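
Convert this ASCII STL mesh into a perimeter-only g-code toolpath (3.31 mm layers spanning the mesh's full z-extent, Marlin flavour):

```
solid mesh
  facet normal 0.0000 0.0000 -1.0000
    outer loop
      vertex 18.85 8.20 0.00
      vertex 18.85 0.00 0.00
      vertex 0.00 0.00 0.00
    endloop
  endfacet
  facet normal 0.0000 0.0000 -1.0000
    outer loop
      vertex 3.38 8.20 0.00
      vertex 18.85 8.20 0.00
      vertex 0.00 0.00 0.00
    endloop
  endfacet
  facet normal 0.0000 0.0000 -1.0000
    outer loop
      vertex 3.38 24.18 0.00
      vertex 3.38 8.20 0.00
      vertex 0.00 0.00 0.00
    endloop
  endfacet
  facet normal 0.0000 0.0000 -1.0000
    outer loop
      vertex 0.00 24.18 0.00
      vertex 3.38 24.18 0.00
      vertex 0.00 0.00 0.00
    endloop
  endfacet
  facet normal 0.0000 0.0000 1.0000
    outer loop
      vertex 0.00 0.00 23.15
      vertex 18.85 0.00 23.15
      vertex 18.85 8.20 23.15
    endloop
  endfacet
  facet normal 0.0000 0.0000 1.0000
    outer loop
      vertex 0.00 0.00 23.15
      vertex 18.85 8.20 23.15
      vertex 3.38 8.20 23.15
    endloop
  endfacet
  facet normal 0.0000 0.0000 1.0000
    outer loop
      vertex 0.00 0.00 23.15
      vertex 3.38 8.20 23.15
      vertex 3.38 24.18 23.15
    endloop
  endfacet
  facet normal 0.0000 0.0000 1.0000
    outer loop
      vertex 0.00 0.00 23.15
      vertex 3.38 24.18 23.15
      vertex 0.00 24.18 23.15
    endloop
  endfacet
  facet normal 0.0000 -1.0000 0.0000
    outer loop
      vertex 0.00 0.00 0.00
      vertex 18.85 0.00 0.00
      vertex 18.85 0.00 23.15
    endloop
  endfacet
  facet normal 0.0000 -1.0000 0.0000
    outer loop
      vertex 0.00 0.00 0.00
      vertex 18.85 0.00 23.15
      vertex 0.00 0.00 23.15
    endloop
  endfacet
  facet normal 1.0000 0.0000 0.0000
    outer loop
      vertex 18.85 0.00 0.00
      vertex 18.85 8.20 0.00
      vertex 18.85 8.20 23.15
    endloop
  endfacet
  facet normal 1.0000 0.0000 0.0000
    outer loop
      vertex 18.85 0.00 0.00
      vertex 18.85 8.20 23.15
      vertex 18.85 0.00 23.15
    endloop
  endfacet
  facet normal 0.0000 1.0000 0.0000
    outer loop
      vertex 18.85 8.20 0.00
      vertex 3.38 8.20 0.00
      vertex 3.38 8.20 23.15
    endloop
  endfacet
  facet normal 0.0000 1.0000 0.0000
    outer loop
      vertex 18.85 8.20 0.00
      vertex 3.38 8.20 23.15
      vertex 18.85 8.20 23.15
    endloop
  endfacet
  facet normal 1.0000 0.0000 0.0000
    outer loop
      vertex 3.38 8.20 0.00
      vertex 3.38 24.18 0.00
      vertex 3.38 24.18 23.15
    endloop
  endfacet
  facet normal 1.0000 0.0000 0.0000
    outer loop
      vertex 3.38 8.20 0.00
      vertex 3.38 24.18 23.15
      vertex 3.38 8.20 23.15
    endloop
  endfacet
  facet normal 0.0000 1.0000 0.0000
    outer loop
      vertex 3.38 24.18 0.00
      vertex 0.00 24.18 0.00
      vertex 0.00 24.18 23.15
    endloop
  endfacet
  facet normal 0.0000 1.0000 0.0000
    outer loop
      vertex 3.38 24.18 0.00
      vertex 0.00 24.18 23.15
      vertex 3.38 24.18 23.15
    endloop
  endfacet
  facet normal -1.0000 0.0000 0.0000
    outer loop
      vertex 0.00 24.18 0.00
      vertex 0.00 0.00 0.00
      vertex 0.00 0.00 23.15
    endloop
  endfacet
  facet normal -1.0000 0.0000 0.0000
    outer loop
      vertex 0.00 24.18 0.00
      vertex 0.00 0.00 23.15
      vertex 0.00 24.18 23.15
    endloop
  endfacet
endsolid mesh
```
; perimeter-only toolpath
G21 ; units = mm
G90 ; absolute positioning
G28 ; home
; layer 1
G0 Z3.31
G0 X0.00 Y0.00
G1 X18.85 Y0.00
G1 X18.85 Y8.20
G1 X3.38 Y8.20
G1 X3.38 Y24.18
G1 X0.00 Y24.18
G1 X0.00 Y0.00
; layer 2
G0 Z6.61
G0 X0.00 Y0.00
G1 X18.85 Y0.00
G1 X18.85 Y8.20
G1 X3.38 Y8.20
G1 X3.38 Y24.18
G1 X0.00 Y24.18
G1 X0.00 Y0.00
; layer 3
G0 Z9.92
G0 X0.00 Y0.00
G1 X18.85 Y0.00
G1 X18.85 Y8.20
G1 X3.38 Y8.20
G1 X3.38 Y24.18
G1 X0.00 Y24.18
G1 X0.00 Y0.00
; layer 4
G0 Z13.23
G0 X0.00 Y0.00
G1 X18.85 Y0.00
G1 X18.85 Y8.20
G1 X3.38 Y8.20
G1 X3.38 Y24.18
G1 X0.00 Y24.18
G1 X0.00 Y0.00
; layer 5
G0 Z16.54
G0 X0.00 Y0.00
G1 X18.85 Y0.00
G1 X18.85 Y8.20
G1 X3.38 Y8.20
G1 X3.38 Y24.18
G1 X0.00 Y24.18
G1 X0.00 Y0.00
; layer 6
G0 Z19.84
G0 X0.00 Y0.00
G1 X18.85 Y0.00
G1 X18.85 Y8.20
G1 X3.38 Y8.20
G1 X3.38 Y24.18
G1 X0.00 Y24.18
G1 X0.00 Y0.00
; layer 7
G0 Z23.15
G0 X0.00 Y0.00
G1 X18.85 Y0.00
G1 X18.85 Y8.20
G1 X3.38 Y8.20
G1 X3.38 Y24.18
G1 X0.00 Y24.18
G1 X0.00 Y0.00
M2 ; end

The solid is an L-shaped prism: outer 18.9 × 24.2 mm, arm thicknesses ≈ 8.2 mm (horizontal) and 3.38 mm (vertical), extruded 23.1 mm in z. Slicing at Δz = 3.31 mm — 7 equal slices spanning the solid's height, so layer i sits at z = i·h/7 — gives 7 non-empty perimeters. Each is a 6-segment closed polygon; G0 lifts to the layer z and rapids to the start vertex, then G1 traces the edges.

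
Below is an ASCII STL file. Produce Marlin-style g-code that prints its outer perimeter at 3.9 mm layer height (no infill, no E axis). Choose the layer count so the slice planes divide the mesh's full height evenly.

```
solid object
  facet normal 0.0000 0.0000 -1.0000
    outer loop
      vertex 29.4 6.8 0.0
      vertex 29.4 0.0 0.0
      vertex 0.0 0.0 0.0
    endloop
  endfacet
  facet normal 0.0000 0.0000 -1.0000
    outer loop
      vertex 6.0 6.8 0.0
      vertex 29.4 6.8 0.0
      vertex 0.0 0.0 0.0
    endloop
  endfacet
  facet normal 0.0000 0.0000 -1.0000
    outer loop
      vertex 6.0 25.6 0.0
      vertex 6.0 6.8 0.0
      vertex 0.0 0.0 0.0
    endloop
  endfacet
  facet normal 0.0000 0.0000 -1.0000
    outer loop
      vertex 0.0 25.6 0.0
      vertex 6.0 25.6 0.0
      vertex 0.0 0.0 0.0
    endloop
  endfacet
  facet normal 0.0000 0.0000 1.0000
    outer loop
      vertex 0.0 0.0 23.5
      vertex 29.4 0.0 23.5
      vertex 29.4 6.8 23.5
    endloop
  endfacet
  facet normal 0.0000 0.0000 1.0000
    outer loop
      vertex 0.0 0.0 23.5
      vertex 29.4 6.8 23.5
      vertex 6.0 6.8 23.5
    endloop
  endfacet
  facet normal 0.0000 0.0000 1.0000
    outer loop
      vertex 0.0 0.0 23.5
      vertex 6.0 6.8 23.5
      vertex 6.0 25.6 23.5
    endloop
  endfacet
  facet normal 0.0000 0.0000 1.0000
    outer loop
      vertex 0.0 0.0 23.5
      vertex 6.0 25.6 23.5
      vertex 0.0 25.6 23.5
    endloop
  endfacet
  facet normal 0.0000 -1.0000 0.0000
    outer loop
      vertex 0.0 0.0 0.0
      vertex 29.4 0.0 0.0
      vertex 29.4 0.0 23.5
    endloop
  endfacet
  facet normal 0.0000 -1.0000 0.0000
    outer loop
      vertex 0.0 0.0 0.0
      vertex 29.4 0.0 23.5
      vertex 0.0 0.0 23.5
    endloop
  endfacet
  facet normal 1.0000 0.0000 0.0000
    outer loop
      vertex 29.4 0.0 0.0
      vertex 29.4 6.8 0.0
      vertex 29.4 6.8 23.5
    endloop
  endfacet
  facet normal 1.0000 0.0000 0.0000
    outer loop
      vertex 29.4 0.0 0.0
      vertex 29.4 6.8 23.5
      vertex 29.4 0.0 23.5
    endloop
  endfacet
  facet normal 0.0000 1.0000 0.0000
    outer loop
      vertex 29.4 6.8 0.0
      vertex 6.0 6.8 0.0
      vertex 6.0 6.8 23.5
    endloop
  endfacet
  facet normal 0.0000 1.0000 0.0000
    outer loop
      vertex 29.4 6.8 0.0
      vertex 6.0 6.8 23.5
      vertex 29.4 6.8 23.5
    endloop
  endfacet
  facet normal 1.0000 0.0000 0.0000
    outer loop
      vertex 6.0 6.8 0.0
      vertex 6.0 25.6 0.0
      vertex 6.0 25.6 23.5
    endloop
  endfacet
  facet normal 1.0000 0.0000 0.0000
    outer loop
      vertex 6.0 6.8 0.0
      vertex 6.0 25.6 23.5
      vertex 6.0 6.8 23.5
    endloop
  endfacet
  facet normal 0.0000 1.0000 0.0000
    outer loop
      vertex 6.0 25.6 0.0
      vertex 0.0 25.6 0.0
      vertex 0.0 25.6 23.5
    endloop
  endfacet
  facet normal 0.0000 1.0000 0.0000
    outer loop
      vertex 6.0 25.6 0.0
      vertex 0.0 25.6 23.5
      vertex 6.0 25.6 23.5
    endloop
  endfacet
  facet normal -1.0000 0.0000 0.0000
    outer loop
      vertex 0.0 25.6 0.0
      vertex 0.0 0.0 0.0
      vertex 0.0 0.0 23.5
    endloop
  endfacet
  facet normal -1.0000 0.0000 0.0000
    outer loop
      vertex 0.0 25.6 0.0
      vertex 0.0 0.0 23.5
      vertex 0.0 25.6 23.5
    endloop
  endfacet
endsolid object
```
; perimeter-only toolpath
G21 ; units = mm
G90 ; absolute positioning
G28 ; home
; layer 1
G0 Z3.9
G0 X0.0 Y0.0
G1 X29.4 Y0.0
G1 X29.4 Y6.8
G1 X6.0 Y6.8
G1 X6.0 Y25.6
G1 X0.0 Y25.6
G1 X0.0 Y0.0
; layer 2
G0 Z7.8
G0 X0.0 Y0.0
G1 X29.4 Y0.0
G1 X29.4 Y6.8
G1 X6.0 Y6.8
G1 X6.0 Y25.6
G1 X0.0 Y25.6
G1 X0.0 Y0.0
; layer 3
G0 Z11.8
G0 X0.0 Y0.0
G1 X29.4 Y0.0
G1 X29.4 Y6.8
G1 X6.0 Y6.8
G1 X6.0 Y25.6
G1 X0.0 Y25.6
G1 X0.0 Y0.0
; layer 4
G0 Z15.7
G0 X0.0 Y0.0
G1 X29.4 Y0.0
G1 X29.4 Y6.8
G1 X6.0 Y6.8
G1 X6.0 Y25.6
G1 X0.0 Y25.6
G1 X0.0 Y0.0
; layer 5
G0 Z19.6
G0 X0.0 Y0.0
G1 X29.4 Y0.0
G1 X29.4 Y6.8
G1 X6.0 Y6.8
G1 X6.0 Y25.6
G1 X0.0 Y25.6
G1 X0.0 Y0.0
; layer 6
G0 Z23.5
G0 X0.0 Y0.0
G1 X29.4 Y0.0
G1 X29.4 Y6.8
G1 X6.0 Y6.8
G1 X6.0 Y25.6
G1 X0.0 Y25.6
G1 X0.0 Y0.0
M2 ; end

The solid is an L-shaped prism: outer 29.4 × 25.6 mm, arm thicknesses ≈ 6.8 mm (horizontal) and 6 mm (vertical), extruded 23.5 mm in z. Slicing at Δz = 3.9 mm — 6 equal slices spanning the solid's height, so layer i sits at z = i·h/6 — gives 6 non-empty perimeters. Each is a 6-segment closed polygon; G0 lifts to the layer z and rapids to the start vertex, then G1 traces the edges.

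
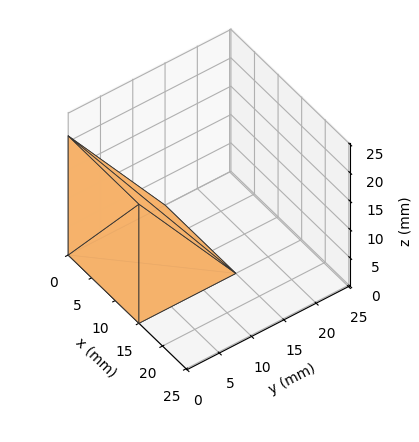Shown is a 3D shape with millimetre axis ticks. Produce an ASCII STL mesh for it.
Reading the render: the shape is a wedge (ramp): 15 × 15 mm base, rising to 21 mm along the y=0 edge and sloping linearly to z=0 at y=15 (dimensions read to the nearest mm from the axis ticks). For the STL, each face is triangulated and given an outward normal.

solid part
  facet normal 0.0000 0.0000 -1.0000
    outer loop
      vertex 15.000 15.000 0.000
      vertex 15.000 0.000 0.000
      vertex 0.000 0.000 0.000
    endloop
  endfacet
  facet normal 0.0000 0.0000 -1.0000
    outer loop
      vertex 0.000 15.000 0.000
      vertex 15.000 15.000 0.000
      vertex 0.000 0.000 0.000
    endloop
  endfacet
  facet normal 0.0000 -1.0000 0.0000
    outer loop
      vertex 0.000 0.000 0.000
      vertex 15.000 0.000 0.000
      vertex 15.000 0.000 21.000
    endloop
  endfacet
  facet normal 0.0000 -1.0000 0.0000
    outer loop
      vertex 0.000 0.000 0.000
      vertex 15.000 0.000 21.000
      vertex 0.000 0.000 21.000
    endloop
  endfacet
  facet normal 0.0000 0.8137 0.5812
    outer loop
      vertex 0.000 0.000 21.000
      vertex 15.000 0.000 21.000
      vertex 15.000 15.000 0.000
    endloop
  endfacet
  facet normal 0.0000 0.8137 0.5812
    outer loop
      vertex 0.000 0.000 21.000
      vertex 15.000 15.000 0.000
      vertex 0.000 15.000 0.000
    endloop
  endfacet
  facet normal -1.0000 0.0000 0.0000
    outer loop
      vertex 0.000 0.000 21.000
      vertex 0.000 15.000 0.000
      vertex 0.000 0.000 0.000
    endloop
  endfacet
  facet normal 1.0000 0.0000 0.0000
    outer loop
      vertex 15.000 0.000 0.000
      vertex 15.000 15.000 0.000
      vertex 15.000 0.000 21.000
    endloop
  endfacet
endsolid part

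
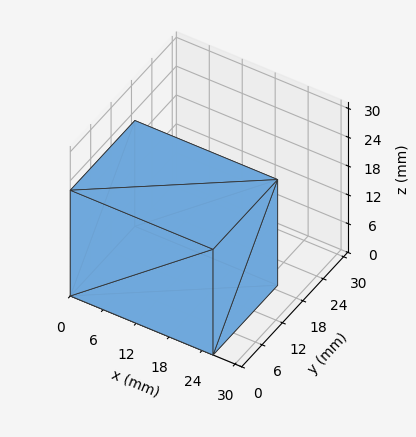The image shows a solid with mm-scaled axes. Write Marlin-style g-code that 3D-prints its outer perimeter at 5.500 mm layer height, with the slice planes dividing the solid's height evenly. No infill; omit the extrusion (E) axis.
Reading the render: the shape is a rectangular box, roughly 26 × 19 mm footprint and 22 mm tall (dimensions read to the nearest mm from the axis ticks). For the g-code, the solid's height is divided into equal slices at the stated Δz and each level perimeter traced with G1 moves after a G0 lift.

; perimeter-only toolpath
G21 ; units = mm
G90 ; absolute positioning
G28 ; home
; layer 1
G0 Z5.500
G0 X0.000 Y0.000
G1 X26.000 Y0.000
G1 X26.000 Y19.000
G1 X0.000 Y19.000
G1 X0.000 Y0.000
; layer 2
G0 Z11.000
G0 X0.000 Y0.000
G1 X26.000 Y0.000
G1 X26.000 Y19.000
G1 X0.000 Y19.000
G1 X0.000 Y0.000
; layer 3
G0 Z16.500
G0 X0.000 Y0.000
G1 X26.000 Y0.000
G1 X26.000 Y19.000
G1 X0.000 Y19.000
G1 X0.000 Y0.000
; layer 4
G0 Z22.000
G0 X0.000 Y0.000
G1 X26.000 Y0.000
G1 X26.000 Y19.000
G1 X0.000 Y19.000
G1 X0.000 Y0.000
M2 ; end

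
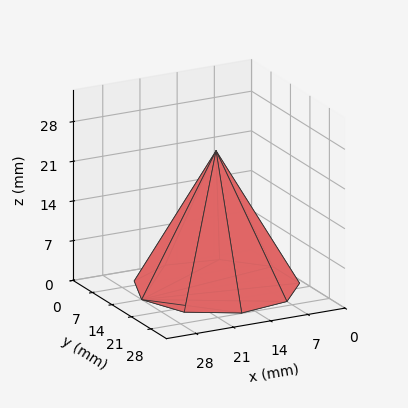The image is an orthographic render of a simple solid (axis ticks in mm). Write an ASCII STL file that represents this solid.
Reading the render: the shape is a regular 9-sided pyramid, base circumscribed radius ≈ 14 mm, apex at z ≈ 24 mm (dimensions read to the nearest mm from the axis ticks). For the STL, each face is triangulated and given an outward normal.

solid part
  facet normal 0.0000 0.0000 -1.0000
    outer loop
      vertex 16.4 27.8 0.0
      vertex 24.7 23.0 0.0
      vertex 28.0 14.0 0.0
    endloop
  endfacet
  facet normal 0.0000 0.0000 -1.0000
    outer loop
      vertex 7.0 26.1 0.0
      vertex 16.4 27.8 0.0
      vertex 28.0 14.0 0.0
    endloop
  endfacet
  facet normal 0.0000 0.0000 -1.0000
    outer loop
      vertex 0.8 18.8 0.0
      vertex 7.0 26.1 0.0
      vertex 28.0 14.0 0.0
    endloop
  endfacet
  facet normal 0.0000 0.0000 -1.0000
    outer loop
      vertex 0.8 9.2 0.0
      vertex 0.8 18.8 0.0
      vertex 28.0 14.0 0.0
    endloop
  endfacet
  facet normal 0.0000 0.0000 -1.0000
    outer loop
      vertex 7.0 1.9 0.0
      vertex 0.8 9.2 0.0
      vertex 28.0 14.0 0.0
    endloop
  endfacet
  facet normal 0.0000 0.0000 -1.0000
    outer loop
      vertex 16.4 0.2 0.0
      vertex 7.0 1.9 0.0
      vertex 28.0 14.0 0.0
    endloop
  endfacet
  facet normal 0.0000 0.0000 -1.0000
    outer loop
      vertex 24.7 5.0 0.0
      vertex 16.4 0.2 0.0
      vertex 28.0 14.0 0.0
    endloop
  endfacet
  facet normal 0.8235 0.3019 0.4804
    outer loop
      vertex 28.0 14.0 0.0
      vertex 24.7 23.0 0.0
      vertex 14.0 14.0 24.0
    endloop
  endfacet
  facet normal 0.4391 0.7592 0.4804
    outer loop
      vertex 24.7 23.0 0.0
      vertex 16.4 27.8 0.0
      vertex 14.0 14.0 24.0
    endloop
  endfacet
  facet normal -0.1561 0.8629 0.4806
    outer loop
      vertex 16.4 27.8 0.0
      vertex 7.0 26.1 0.0
      vertex 14.0 14.0 24.0
    endloop
  endfacet
  facet normal -0.6682 0.5675 0.4810
    outer loop
      vertex 7.0 26.1 0.0
      vertex 0.8 18.8 0.0
      vertex 14.0 14.0 24.0
    endloop
  endfacet
  facet normal -0.8762 0.0000 0.4819
    outer loop
      vertex 0.8 18.8 0.0
      vertex 0.8 9.2 0.0
      vertex 14.0 14.0 24.0
    endloop
  endfacet
  facet normal -0.6682 -0.5675 0.4810
    outer loop
      vertex 0.8 9.2 0.0
      vertex 7.0 1.9 0.0
      vertex 14.0 14.0 24.0
    endloop
  endfacet
  facet normal -0.1561 -0.8629 0.4806
    outer loop
      vertex 7.0 1.9 0.0
      vertex 16.4 0.2 0.0
      vertex 14.0 14.0 24.0
    endloop
  endfacet
  facet normal 0.4391 -0.7592 0.4804
    outer loop
      vertex 16.4 0.2 0.0
      vertex 24.7 5.0 0.0
      vertex 14.0 14.0 24.0
    endloop
  endfacet
  facet normal 0.8235 -0.3019 0.4804
    outer loop
      vertex 24.7 5.0 0.0
      vertex 28.0 14.0 0.0
      vertex 14.0 14.0 24.0
    endloop
  endfacet
endsolid part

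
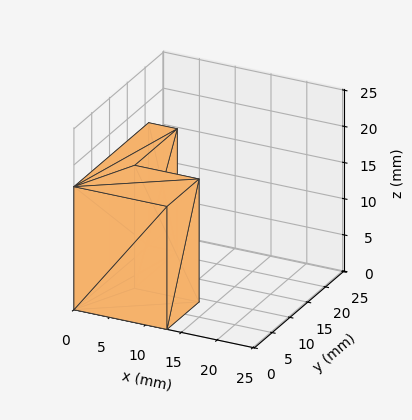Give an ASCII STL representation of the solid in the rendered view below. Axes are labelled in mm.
Reading the render: the shape is an L-shaped prism: outer 13 × 21 mm, arm thicknesses ≈ 9 mm (horizontal) and 4 mm (vertical), extruded 17 mm in z (dimensions read to the nearest mm from the axis ticks). For the STL, each face is triangulated and given an outward normal.

solid part
  facet normal 0.0000 0.0000 -1.0000
    outer loop
      vertex 13.000 9.000 0.000
      vertex 13.000 0.000 0.000
      vertex 0.000 0.000 0.000
    endloop
  endfacet
  facet normal 0.0000 0.0000 -1.0000
    outer loop
      vertex 4.000 9.000 0.000
      vertex 13.000 9.000 0.000
      vertex 0.000 0.000 0.000
    endloop
  endfacet
  facet normal 0.0000 0.0000 -1.0000
    outer loop
      vertex 4.000 21.000 0.000
      vertex 4.000 9.000 0.000
      vertex 0.000 0.000 0.000
    endloop
  endfacet
  facet normal 0.0000 0.0000 -1.0000
    outer loop
      vertex 0.000 21.000 0.000
      vertex 4.000 21.000 0.000
      vertex 0.000 0.000 0.000
    endloop
  endfacet
  facet normal 0.0000 0.0000 1.0000
    outer loop
      vertex 0.000 0.000 17.000
      vertex 13.000 0.000 17.000
      vertex 13.000 9.000 17.000
    endloop
  endfacet
  facet normal 0.0000 0.0000 1.0000
    outer loop
      vertex 0.000 0.000 17.000
      vertex 13.000 9.000 17.000
      vertex 4.000 9.000 17.000
    endloop
  endfacet
  facet normal 0.0000 0.0000 1.0000
    outer loop
      vertex 0.000 0.000 17.000
      vertex 4.000 9.000 17.000
      vertex 4.000 21.000 17.000
    endloop
  endfacet
  facet normal 0.0000 0.0000 1.0000
    outer loop
      vertex 0.000 0.000 17.000
      vertex 4.000 21.000 17.000
      vertex 0.000 21.000 17.000
    endloop
  endfacet
  facet normal 0.0000 -1.0000 0.0000
    outer loop
      vertex 0.000 0.000 0.000
      vertex 13.000 0.000 0.000
      vertex 13.000 0.000 17.000
    endloop
  endfacet
  facet normal 0.0000 -1.0000 0.0000
    outer loop
      vertex 0.000 0.000 0.000
      vertex 13.000 0.000 17.000
      vertex 0.000 0.000 17.000
    endloop
  endfacet
  facet normal 1.0000 0.0000 0.0000
    outer loop
      vertex 13.000 0.000 0.000
      vertex 13.000 9.000 0.000
      vertex 13.000 9.000 17.000
    endloop
  endfacet
  facet normal 1.0000 0.0000 0.0000
    outer loop
      vertex 13.000 0.000 0.000
      vertex 13.000 9.000 17.000
      vertex 13.000 0.000 17.000
    endloop
  endfacet
  facet normal 0.0000 1.0000 0.0000
    outer loop
      vertex 13.000 9.000 0.000
      vertex 4.000 9.000 0.000
      vertex 4.000 9.000 17.000
    endloop
  endfacet
  facet normal 0.0000 1.0000 0.0000
    outer loop
      vertex 13.000 9.000 0.000
      vertex 4.000 9.000 17.000
      vertex 13.000 9.000 17.000
    endloop
  endfacet
  facet normal 1.0000 0.0000 0.0000
    outer loop
      vertex 4.000 9.000 0.000
      vertex 4.000 21.000 0.000
      vertex 4.000 21.000 17.000
    endloop
  endfacet
  facet normal 1.0000 0.0000 0.0000
    outer loop
      vertex 4.000 9.000 0.000
      vertex 4.000 21.000 17.000
      vertex 4.000 9.000 17.000
    endloop
  endfacet
  facet normal 0.0000 1.0000 0.0000
    outer loop
      vertex 4.000 21.000 0.000
      vertex 0.000 21.000 0.000
      vertex 0.000 21.000 17.000
    endloop
  endfacet
  facet normal 0.0000 1.0000 0.0000
    outer loop
      vertex 4.000 21.000 0.000
      vertex 0.000 21.000 17.000
      vertex 4.000 21.000 17.000
    endloop
  endfacet
  facet normal -1.0000 0.0000 0.0000
    outer loop
      vertex 0.000 21.000 0.000
      vertex 0.000 0.000 0.000
      vertex 0.000 0.000 17.000
    endloop
  endfacet
  facet normal -1.0000 0.0000 0.0000
    outer loop
      vertex 0.000 21.000 0.000
      vertex 0.000 0.000 17.000
      vertex 0.000 21.000 17.000
    endloop
  endfacet
endsolid part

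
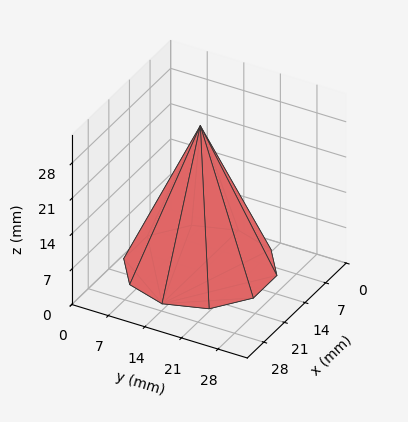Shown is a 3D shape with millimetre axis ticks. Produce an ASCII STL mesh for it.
Reading the render: the shape is a regular 10-sided pyramid, base circumscribed radius ≈ 13 mm, apex at z ≈ 28 mm (dimensions read to the nearest mm from the axis ticks). For the STL, each face is triangulated and given an outward normal.

solid part
  facet normal 0.0000 0.0000 -1.0000
    outer loop
      vertex 17.0 25.4 0.0
      vertex 23.5 20.6 0.0
      vertex 26.0 13.0 0.0
    endloop
  endfacet
  facet normal 0.0000 0.0000 -1.0000
    outer loop
      vertex 9.0 25.4 0.0
      vertex 17.0 25.4 0.0
      vertex 26.0 13.0 0.0
    endloop
  endfacet
  facet normal 0.0000 0.0000 -1.0000
    outer loop
      vertex 2.5 20.6 0.0
      vertex 9.0 25.4 0.0
      vertex 26.0 13.0 0.0
    endloop
  endfacet
  facet normal 0.0000 0.0000 -1.0000
    outer loop
      vertex 0.0 13.0 0.0
      vertex 2.5 20.6 0.0
      vertex 26.0 13.0 0.0
    endloop
  endfacet
  facet normal 0.0000 0.0000 -1.0000
    outer loop
      vertex 2.5 5.4 0.0
      vertex 0.0 13.0 0.0
      vertex 26.0 13.0 0.0
    endloop
  endfacet
  facet normal 0.0000 0.0000 -1.0000
    outer loop
      vertex 9.0 0.6 0.0
      vertex 2.5 5.4 0.0
      vertex 26.0 13.0 0.0
    endloop
  endfacet
  facet normal 0.0000 0.0000 -1.0000
    outer loop
      vertex 17.0 0.6 0.0
      vertex 9.0 0.6 0.0
      vertex 26.0 13.0 0.0
    endloop
  endfacet
  facet normal 0.0000 0.0000 -1.0000
    outer loop
      vertex 23.5 5.4 0.0
      vertex 17.0 0.6 0.0
      vertex 26.0 13.0 0.0
    endloop
  endfacet
  facet normal 0.8691 0.2859 0.4035
    outer loop
      vertex 26.0 13.0 0.0
      vertex 23.5 20.6 0.0
      vertex 13.0 13.0 28.0
    endloop
  endfacet
  facet normal 0.5435 0.7360 0.4036
    outer loop
      vertex 23.5 20.6 0.0
      vertex 17.0 25.4 0.0
      vertex 13.0 13.0 28.0
    endloop
  endfacet
  facet normal 0.0000 0.9143 0.4049
    outer loop
      vertex 17.0 25.4 0.0
      vertex 9.0 25.4 0.0
      vertex 13.0 13.0 28.0
    endloop
  endfacet
  facet normal -0.5435 0.7360 0.4036
    outer loop
      vertex 9.0 25.4 0.0
      vertex 2.5 20.6 0.0
      vertex 13.0 13.0 28.0
    endloop
  endfacet
  facet normal -0.8691 0.2859 0.4035
    outer loop
      vertex 2.5 20.6 0.0
      vertex 0.0 13.0 0.0
      vertex 13.0 13.0 28.0
    endloop
  endfacet
  facet normal -0.8691 -0.2859 0.4035
    outer loop
      vertex 0.0 13.0 0.0
      vertex 2.5 5.4 0.0
      vertex 13.0 13.0 28.0
    endloop
  endfacet
  facet normal -0.5435 -0.7360 0.4036
    outer loop
      vertex 2.5 5.4 0.0
      vertex 9.0 0.6 0.0
      vertex 13.0 13.0 28.0
    endloop
  endfacet
  facet normal 0.0000 -0.9143 0.4049
    outer loop
      vertex 9.0 0.6 0.0
      vertex 17.0 0.6 0.0
      vertex 13.0 13.0 28.0
    endloop
  endfacet
  facet normal 0.5435 -0.7360 0.4036
    outer loop
      vertex 17.0 0.6 0.0
      vertex 23.5 5.4 0.0
      vertex 13.0 13.0 28.0
    endloop
  endfacet
  facet normal 0.8691 -0.2859 0.4035
    outer loop
      vertex 23.5 5.4 0.0
      vertex 26.0 13.0 0.0
      vertex 13.0 13.0 28.0
    endloop
  endfacet
endsolid part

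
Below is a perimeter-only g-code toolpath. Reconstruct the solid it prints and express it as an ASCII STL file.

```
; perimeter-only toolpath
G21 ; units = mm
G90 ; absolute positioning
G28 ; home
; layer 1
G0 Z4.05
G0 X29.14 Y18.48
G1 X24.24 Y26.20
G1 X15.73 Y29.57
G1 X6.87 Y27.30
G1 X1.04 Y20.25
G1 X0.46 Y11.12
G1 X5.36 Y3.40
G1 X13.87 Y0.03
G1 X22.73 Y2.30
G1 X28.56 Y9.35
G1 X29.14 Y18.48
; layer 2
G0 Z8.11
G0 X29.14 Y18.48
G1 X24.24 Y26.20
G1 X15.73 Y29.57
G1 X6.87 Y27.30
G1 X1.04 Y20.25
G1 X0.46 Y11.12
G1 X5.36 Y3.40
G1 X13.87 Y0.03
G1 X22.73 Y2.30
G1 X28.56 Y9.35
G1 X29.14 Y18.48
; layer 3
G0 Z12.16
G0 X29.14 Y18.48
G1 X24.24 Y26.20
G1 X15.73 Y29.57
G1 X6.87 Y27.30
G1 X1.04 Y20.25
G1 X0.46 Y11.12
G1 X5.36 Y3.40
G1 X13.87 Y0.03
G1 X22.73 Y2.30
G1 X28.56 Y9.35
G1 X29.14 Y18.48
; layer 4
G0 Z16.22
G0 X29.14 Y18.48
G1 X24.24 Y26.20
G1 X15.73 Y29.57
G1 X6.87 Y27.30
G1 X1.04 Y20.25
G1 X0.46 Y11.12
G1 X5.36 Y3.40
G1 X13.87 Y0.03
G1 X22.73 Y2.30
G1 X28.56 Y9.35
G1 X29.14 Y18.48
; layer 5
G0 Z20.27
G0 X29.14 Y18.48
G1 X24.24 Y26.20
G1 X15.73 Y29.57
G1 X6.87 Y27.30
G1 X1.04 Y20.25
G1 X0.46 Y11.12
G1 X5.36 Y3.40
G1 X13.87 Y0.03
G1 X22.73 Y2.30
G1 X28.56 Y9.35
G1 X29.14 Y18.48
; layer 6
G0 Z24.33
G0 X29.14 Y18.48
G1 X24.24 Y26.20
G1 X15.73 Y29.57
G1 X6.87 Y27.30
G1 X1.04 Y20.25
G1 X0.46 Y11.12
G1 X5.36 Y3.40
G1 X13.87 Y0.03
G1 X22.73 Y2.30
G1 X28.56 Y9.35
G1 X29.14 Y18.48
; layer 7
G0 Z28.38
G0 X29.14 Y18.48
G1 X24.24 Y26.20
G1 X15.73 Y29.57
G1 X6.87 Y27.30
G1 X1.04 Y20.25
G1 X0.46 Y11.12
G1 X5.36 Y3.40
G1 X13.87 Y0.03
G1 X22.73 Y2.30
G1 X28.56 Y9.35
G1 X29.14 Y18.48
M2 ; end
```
solid part
  facet normal 0.0000 0.0000 -1.0000
    outer loop
      vertex 15.73 29.57 0.00
      vertex 24.24 26.20 0.00
      vertex 29.14 18.48 0.00
    endloop
  endfacet
  facet normal 0.0000 0.0000 -1.0000
    outer loop
      vertex 6.87 27.30 0.00
      vertex 15.73 29.57 0.00
      vertex 29.14 18.48 0.00
    endloop
  endfacet
  facet normal 0.0000 0.0000 -1.0000
    outer loop
      vertex 1.04 20.25 0.00
      vertex 6.87 27.30 0.00
      vertex 29.14 18.48 0.00
    endloop
  endfacet
  facet normal 0.0000 0.0000 -1.0000
    outer loop
      vertex 0.46 11.12 0.00
      vertex 1.04 20.25 0.00
      vertex 29.14 18.48 0.00
    endloop
  endfacet
  facet normal 0.0000 0.0000 -1.0000
    outer loop
      vertex 5.36 3.40 0.00
      vertex 0.46 11.12 0.00
      vertex 29.14 18.48 0.00
    endloop
  endfacet
  facet normal 0.0000 0.0000 -1.0000
    outer loop
      vertex 13.87 0.03 0.00
      vertex 5.36 3.40 0.00
      vertex 29.14 18.48 0.00
    endloop
  endfacet
  facet normal 0.0000 0.0000 -1.0000
    outer loop
      vertex 22.73 2.30 0.00
      vertex 13.87 0.03 0.00
      vertex 29.14 18.48 0.00
    endloop
  endfacet
  facet normal 0.0000 0.0000 -1.0000
    outer loop
      vertex 28.56 9.35 0.00
      vertex 22.73 2.30 0.00
      vertex 29.14 18.48 0.00
    endloop
  endfacet
  facet normal 0.0000 0.0000 1.0000
    outer loop
      vertex 29.14 18.48 28.38
      vertex 24.24 26.20 28.38
      vertex 15.73 29.57 28.38
    endloop
  endfacet
  facet normal 0.0000 0.0000 1.0000
    outer loop
      vertex 29.14 18.48 28.38
      vertex 15.73 29.57 28.38
      vertex 6.87 27.30 28.38
    endloop
  endfacet
  facet normal 0.0000 0.0000 1.0000
    outer loop
      vertex 29.14 18.48 28.38
      vertex 6.87 27.30 28.38
      vertex 1.04 20.25 28.38
    endloop
  endfacet
  facet normal 0.0000 0.0000 1.0000
    outer loop
      vertex 29.14 18.48 28.38
      vertex 1.04 20.25 28.38
      vertex 0.46 11.12 28.38
    endloop
  endfacet
  facet normal 0.0000 0.0000 1.0000
    outer loop
      vertex 29.14 18.48 28.38
      vertex 0.46 11.12 28.38
      vertex 5.36 3.40 28.38
    endloop
  endfacet
  facet normal 0.0000 0.0000 1.0000
    outer loop
      vertex 29.14 18.48 28.38
      vertex 5.36 3.40 28.38
      vertex 13.87 0.03 28.38
    endloop
  endfacet
  facet normal 0.0000 0.0000 1.0000
    outer loop
      vertex 29.14 18.48 28.38
      vertex 13.87 0.03 28.38
      vertex 22.73 2.30 28.38
    endloop
  endfacet
  facet normal 0.0000 0.0000 1.0000
    outer loop
      vertex 29.14 18.48 28.38
      vertex 22.73 2.30 28.38
      vertex 28.56 9.35 28.38
    endloop
  endfacet
  facet normal 0.8443 0.5359 0.0000
    outer loop
      vertex 29.14 18.48 0.00
      vertex 24.24 26.20 0.00
      vertex 24.24 26.20 28.38
    endloop
  endfacet
  facet normal 0.8443 0.5359 0.0000
    outer loop
      vertex 29.14 18.48 0.00
      vertex 24.24 26.20 28.38
      vertex 29.14 18.48 28.38
    endloop
  endfacet
  facet normal 0.3682 0.9298 0.0000
    outer loop
      vertex 24.24 26.20 0.00
      vertex 15.73 29.57 0.00
      vertex 15.73 29.57 28.38
    endloop
  endfacet
  facet normal 0.3682 0.9298 0.0000
    outer loop
      vertex 24.24 26.20 0.00
      vertex 15.73 29.57 28.38
      vertex 24.24 26.20 28.38
    endloop
  endfacet
  facet normal -0.2482 0.9687 0.0000
    outer loop
      vertex 15.73 29.57 0.00
      vertex 6.87 27.30 0.00
      vertex 6.87 27.30 28.38
    endloop
  endfacet
  facet normal -0.2482 0.9687 0.0000
    outer loop
      vertex 15.73 29.57 0.00
      vertex 6.87 27.30 28.38
      vertex 15.73 29.57 28.38
    endloop
  endfacet
  facet normal -0.7706 0.6373 0.0000
    outer loop
      vertex 6.87 27.30 0.00
      vertex 1.04 20.25 0.00
      vertex 1.04 20.25 28.38
    endloop
  endfacet
  facet normal -0.7706 0.6373 0.0000
    outer loop
      vertex 6.87 27.30 0.00
      vertex 1.04 20.25 28.38
      vertex 6.87 27.30 28.38
    endloop
  endfacet
  facet normal -0.9980 0.0634 0.0000
    outer loop
      vertex 1.04 20.25 0.00
      vertex 0.46 11.12 0.00
      vertex 0.46 11.12 28.38
    endloop
  endfacet
  facet normal -0.9980 0.0634 0.0000
    outer loop
      vertex 1.04 20.25 0.00
      vertex 0.46 11.12 28.38
      vertex 1.04 20.25 28.38
    endloop
  endfacet
  facet normal -0.8443 -0.5359 0.0000
    outer loop
      vertex 0.46 11.12 0.00
      vertex 5.36 3.40 0.00
      vertex 5.36 3.40 28.38
    endloop
  endfacet
  facet normal -0.8443 -0.5359 0.0000
    outer loop
      vertex 0.46 11.12 0.00
      vertex 5.36 3.40 28.38
      vertex 0.46 11.12 28.38
    endloop
  endfacet
  facet normal -0.3682 -0.9298 0.0000
    outer loop
      vertex 5.36 3.40 0.00
      vertex 13.87 0.03 0.00
      vertex 13.87 0.03 28.38
    endloop
  endfacet
  facet normal -0.3682 -0.9298 0.0000
    outer loop
      vertex 5.36 3.40 0.00
      vertex 13.87 0.03 28.38
      vertex 5.36 3.40 28.38
    endloop
  endfacet
  facet normal 0.2482 -0.9687 0.0000
    outer loop
      vertex 13.87 0.03 0.00
      vertex 22.73 2.30 0.00
      vertex 22.73 2.30 28.38
    endloop
  endfacet
  facet normal 0.2482 -0.9687 0.0000
    outer loop
      vertex 13.87 0.03 0.00
      vertex 22.73 2.30 28.38
      vertex 13.87 0.03 28.38
    endloop
  endfacet
  facet normal 0.7706 -0.6373 0.0000
    outer loop
      vertex 22.73 2.30 0.00
      vertex 28.56 9.35 0.00
      vertex 28.56 9.35 28.38
    endloop
  endfacet
  facet normal 0.7706 -0.6373 0.0000
    outer loop
      vertex 22.73 2.30 0.00
      vertex 28.56 9.35 28.38
      vertex 22.73 2.30 28.38
    endloop
  endfacet
  facet normal 0.9980 -0.0634 0.0000
    outer loop
      vertex 28.56 9.35 0.00
      vertex 29.14 18.48 0.00
      vertex 29.14 18.48 28.38
    endloop
  endfacet
  facet normal 0.9980 -0.0634 0.0000
    outer loop
      vertex 28.56 9.35 0.00
      vertex 29.14 18.48 28.38
      vertex 28.56 9.35 28.38
    endloop
  endfacet
endsolid part

The G0 Z moves step by Δz≈4.05 mm. Every layer's G1 loop is the same polygon, so the solid is a straight extrusion of it from z=0 to z≈28.4. Closing with flat bottom and top caps and triangulating gives 36 facets — a regular 10-sided prism (a cylinder approximated with 10 flat sides), circumscribed radius ≈ 14.8 mm, height ≈ 28.4 mm.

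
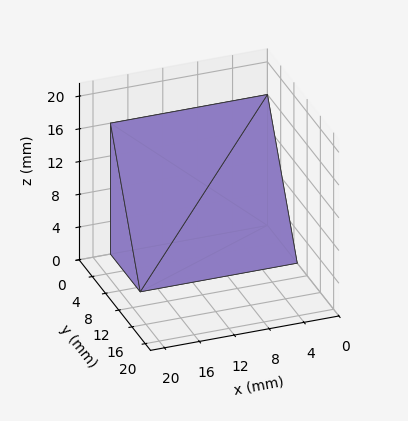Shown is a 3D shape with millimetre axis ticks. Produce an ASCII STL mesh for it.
Reading the render: the shape is a wedge (ramp): 18 × 9 mm base, rising to 16 mm along the y=0 edge and sloping linearly to z=0 at y=9 (dimensions read to the nearest mm from the axis ticks). For the STL, each face is triangulated and given an outward normal.

solid part
  facet normal 0.0000 0.0000 -1.0000
    outer loop
      vertex 18.00 9.00 0.00
      vertex 18.00 0.00 0.00
      vertex 0.00 0.00 0.00
    endloop
  endfacet
  facet normal 0.0000 0.0000 -1.0000
    outer loop
      vertex 0.00 9.00 0.00
      vertex 18.00 9.00 0.00
      vertex 0.00 0.00 0.00
    endloop
  endfacet
  facet normal 0.0000 -1.0000 0.0000
    outer loop
      vertex 0.00 0.00 0.00
      vertex 18.00 0.00 0.00
      vertex 18.00 0.00 16.00
    endloop
  endfacet
  facet normal 0.0000 -1.0000 0.0000
    outer loop
      vertex 0.00 0.00 0.00
      vertex 18.00 0.00 16.00
      vertex 0.00 0.00 16.00
    endloop
  endfacet
  facet normal 0.0000 0.8716 0.4903
    outer loop
      vertex 0.00 0.00 16.00
      vertex 18.00 0.00 16.00
      vertex 18.00 9.00 0.00
    endloop
  endfacet
  facet normal 0.0000 0.8716 0.4903
    outer loop
      vertex 0.00 0.00 16.00
      vertex 18.00 9.00 0.00
      vertex 0.00 9.00 0.00
    endloop
  endfacet
  facet normal -1.0000 0.0000 0.0000
    outer loop
      vertex 0.00 0.00 16.00
      vertex 0.00 9.00 0.00
      vertex 0.00 0.00 0.00
    endloop
  endfacet
  facet normal 1.0000 0.0000 0.0000
    outer loop
      vertex 18.00 0.00 0.00
      vertex 18.00 9.00 0.00
      vertex 18.00 0.00 16.00
    endloop
  endfacet
endsolid part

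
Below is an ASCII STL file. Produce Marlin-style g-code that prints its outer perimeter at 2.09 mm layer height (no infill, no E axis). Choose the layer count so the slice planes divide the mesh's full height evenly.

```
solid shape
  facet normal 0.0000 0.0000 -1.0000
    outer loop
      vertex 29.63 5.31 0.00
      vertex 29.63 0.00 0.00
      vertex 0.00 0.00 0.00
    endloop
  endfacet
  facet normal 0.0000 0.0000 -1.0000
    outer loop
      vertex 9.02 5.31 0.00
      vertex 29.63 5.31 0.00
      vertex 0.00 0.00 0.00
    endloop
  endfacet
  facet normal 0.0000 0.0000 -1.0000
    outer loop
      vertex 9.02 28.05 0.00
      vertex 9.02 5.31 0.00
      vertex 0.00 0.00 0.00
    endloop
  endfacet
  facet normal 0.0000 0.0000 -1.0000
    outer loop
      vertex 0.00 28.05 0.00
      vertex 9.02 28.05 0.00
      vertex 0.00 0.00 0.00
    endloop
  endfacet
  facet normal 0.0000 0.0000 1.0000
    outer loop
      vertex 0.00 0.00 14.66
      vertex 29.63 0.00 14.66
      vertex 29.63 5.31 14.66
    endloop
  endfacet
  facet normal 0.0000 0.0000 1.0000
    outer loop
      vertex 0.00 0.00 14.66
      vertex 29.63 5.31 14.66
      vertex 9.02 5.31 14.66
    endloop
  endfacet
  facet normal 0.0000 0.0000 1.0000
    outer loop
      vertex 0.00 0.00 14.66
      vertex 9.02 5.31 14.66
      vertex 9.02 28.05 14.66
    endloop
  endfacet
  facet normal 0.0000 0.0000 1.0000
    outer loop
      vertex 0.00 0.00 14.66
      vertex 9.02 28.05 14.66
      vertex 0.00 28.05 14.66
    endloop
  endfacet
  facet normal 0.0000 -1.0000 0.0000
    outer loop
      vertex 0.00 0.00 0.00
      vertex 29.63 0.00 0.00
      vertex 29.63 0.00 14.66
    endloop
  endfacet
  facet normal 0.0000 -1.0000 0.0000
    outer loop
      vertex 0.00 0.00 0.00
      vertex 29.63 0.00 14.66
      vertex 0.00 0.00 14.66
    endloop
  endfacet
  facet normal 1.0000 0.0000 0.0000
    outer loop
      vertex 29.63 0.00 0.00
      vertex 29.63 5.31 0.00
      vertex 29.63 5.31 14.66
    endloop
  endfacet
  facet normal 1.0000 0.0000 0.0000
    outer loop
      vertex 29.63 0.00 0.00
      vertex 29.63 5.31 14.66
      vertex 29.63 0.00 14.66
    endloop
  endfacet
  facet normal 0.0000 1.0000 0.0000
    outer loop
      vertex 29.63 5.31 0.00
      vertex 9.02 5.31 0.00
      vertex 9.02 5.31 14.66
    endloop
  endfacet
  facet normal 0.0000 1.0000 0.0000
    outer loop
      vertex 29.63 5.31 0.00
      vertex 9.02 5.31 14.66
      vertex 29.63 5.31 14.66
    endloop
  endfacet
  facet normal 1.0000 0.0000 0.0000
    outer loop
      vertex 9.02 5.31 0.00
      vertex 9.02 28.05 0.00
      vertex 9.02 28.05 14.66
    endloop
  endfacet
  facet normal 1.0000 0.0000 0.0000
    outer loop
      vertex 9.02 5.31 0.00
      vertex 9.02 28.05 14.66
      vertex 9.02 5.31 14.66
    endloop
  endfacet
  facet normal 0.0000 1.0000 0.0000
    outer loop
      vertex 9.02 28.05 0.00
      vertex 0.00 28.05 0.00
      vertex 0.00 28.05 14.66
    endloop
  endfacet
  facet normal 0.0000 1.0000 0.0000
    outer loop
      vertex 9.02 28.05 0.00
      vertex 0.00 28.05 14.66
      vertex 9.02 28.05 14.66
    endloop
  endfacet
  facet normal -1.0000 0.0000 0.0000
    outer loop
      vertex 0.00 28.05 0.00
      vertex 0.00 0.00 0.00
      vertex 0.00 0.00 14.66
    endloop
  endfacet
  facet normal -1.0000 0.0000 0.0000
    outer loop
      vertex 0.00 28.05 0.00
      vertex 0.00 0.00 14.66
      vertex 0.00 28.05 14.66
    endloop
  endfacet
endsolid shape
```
; perimeter-only toolpath
G21 ; units = mm
G90 ; absolute positioning
G28 ; home
; layer 1
G0 Z2.09
G0 X0.00 Y0.00
G1 X29.63 Y0.00
G1 X29.63 Y5.31
G1 X9.02 Y5.31
G1 X9.02 Y28.05
G1 X0.00 Y28.05
G1 X0.00 Y0.00
; layer 2
G0 Z4.19
G0 X0.00 Y0.00
G1 X29.63 Y0.00
G1 X29.63 Y5.31
G1 X9.02 Y5.31
G1 X9.02 Y28.05
G1 X0.00 Y28.05
G1 X0.00 Y0.00
; layer 3
G0 Z6.28
G0 X0.00 Y0.00
G1 X29.63 Y0.00
G1 X29.63 Y5.31
G1 X9.02 Y5.31
G1 X9.02 Y28.05
G1 X0.00 Y28.05
G1 X0.00 Y0.00
; layer 4
G0 Z8.38
G0 X0.00 Y0.00
G1 X29.63 Y0.00
G1 X29.63 Y5.31
G1 X9.02 Y5.31
G1 X9.02 Y28.05
G1 X0.00 Y28.05
G1 X0.00 Y0.00
; layer 5
G0 Z10.47
G0 X0.00 Y0.00
G1 X29.63 Y0.00
G1 X29.63 Y5.31
G1 X9.02 Y5.31
G1 X9.02 Y28.05
G1 X0.00 Y28.05
G1 X0.00 Y0.00
; layer 6
G0 Z12.57
G0 X0.00 Y0.00
G1 X29.63 Y0.00
G1 X29.63 Y5.31
G1 X9.02 Y5.31
G1 X9.02 Y28.05
G1 X0.00 Y28.05
G1 X0.00 Y0.00
; layer 7
G0 Z14.66
G0 X0.00 Y0.00
G1 X29.63 Y0.00
G1 X29.63 Y5.31
G1 X9.02 Y5.31
G1 X9.02 Y28.05
G1 X0.00 Y28.05
G1 X0.00 Y0.00
M2 ; end

The solid is an L-shaped prism: outer 29.6 × 28.1 mm, arm thicknesses ≈ 5.31 mm (horizontal) and 9.02 mm (vertical), extruded 14.7 mm in z. Slicing at Δz = 2.09 mm — 7 equal slices spanning the solid's height, so layer i sits at z = i·h/7 — gives 7 non-empty perimeters. Each is a 6-segment closed polygon; G0 lifts to the layer z and rapids to the start vertex, then G1 traces the edges.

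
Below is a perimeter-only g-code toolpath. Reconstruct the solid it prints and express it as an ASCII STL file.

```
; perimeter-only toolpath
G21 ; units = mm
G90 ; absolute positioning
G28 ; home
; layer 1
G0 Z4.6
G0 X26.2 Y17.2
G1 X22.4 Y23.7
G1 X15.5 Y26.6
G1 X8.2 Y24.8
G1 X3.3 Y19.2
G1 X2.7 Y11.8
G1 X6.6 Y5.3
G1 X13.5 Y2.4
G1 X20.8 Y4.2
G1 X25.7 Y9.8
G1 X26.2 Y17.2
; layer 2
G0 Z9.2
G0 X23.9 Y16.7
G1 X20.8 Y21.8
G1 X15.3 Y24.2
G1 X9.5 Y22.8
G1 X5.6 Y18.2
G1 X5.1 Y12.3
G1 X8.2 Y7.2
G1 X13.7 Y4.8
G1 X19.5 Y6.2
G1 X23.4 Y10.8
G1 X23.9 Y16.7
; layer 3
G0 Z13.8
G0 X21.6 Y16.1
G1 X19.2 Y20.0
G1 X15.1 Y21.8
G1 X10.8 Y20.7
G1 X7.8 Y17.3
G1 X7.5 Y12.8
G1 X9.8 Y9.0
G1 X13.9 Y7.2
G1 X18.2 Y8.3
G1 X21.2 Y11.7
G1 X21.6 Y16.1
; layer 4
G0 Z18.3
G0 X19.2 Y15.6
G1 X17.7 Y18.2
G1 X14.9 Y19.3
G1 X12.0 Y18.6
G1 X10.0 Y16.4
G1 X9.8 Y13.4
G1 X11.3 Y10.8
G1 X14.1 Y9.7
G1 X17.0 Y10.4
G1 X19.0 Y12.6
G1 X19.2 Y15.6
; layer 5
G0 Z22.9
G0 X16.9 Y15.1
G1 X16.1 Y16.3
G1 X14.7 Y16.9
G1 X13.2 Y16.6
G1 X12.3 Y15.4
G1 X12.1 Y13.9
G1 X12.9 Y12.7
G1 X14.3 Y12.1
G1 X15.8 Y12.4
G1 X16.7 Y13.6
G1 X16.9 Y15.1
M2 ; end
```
solid part
  facet normal 0.0000 0.0000 -1.0000
    outer loop
      vertex 15.7 29.0 0.0
      vertex 24.0 25.5 0.0
      vertex 28.6 17.8 0.0
    endloop
  endfacet
  facet normal 0.0000 0.0000 -1.0000
    outer loop
      vertex 7.0 26.9 0.0
      vertex 15.7 29.0 0.0
      vertex 28.6 17.8 0.0
    endloop
  endfacet
  facet normal 0.0000 0.0000 -1.0000
    outer loop
      vertex 1.1 20.1 0.0
      vertex 7.0 26.9 0.0
      vertex 28.6 17.8 0.0
    endloop
  endfacet
  facet normal 0.0000 0.0000 -1.0000
    outer loop
      vertex 0.4 11.2 0.0
      vertex 1.1 20.1 0.0
      vertex 28.6 17.8 0.0
    endloop
  endfacet
  facet normal 0.0000 0.0000 -1.0000
    outer loop
      vertex 5.0 3.5 0.0
      vertex 0.4 11.2 0.0
      vertex 28.6 17.8 0.0
    endloop
  endfacet
  facet normal 0.0000 0.0000 -1.0000
    outer loop
      vertex 13.3 0.0 0.0
      vertex 5.0 3.5 0.0
      vertex 28.6 17.8 0.0
    endloop
  endfacet
  facet normal 0.0000 0.0000 -1.0000
    outer loop
      vertex 22.0 2.1 0.0
      vertex 13.3 0.0 0.0
      vertex 28.6 17.8 0.0
    endloop
  endfacet
  facet normal 0.0000 0.0000 -1.0000
    outer loop
      vertex 27.9 8.9 0.0
      vertex 22.0 2.1 0.0
      vertex 28.6 17.8 0.0
    endloop
  endfacet
  facet normal 0.7673 0.4584 0.4484
    outer loop
      vertex 28.6 17.8 0.0
      vertex 24.0 25.5 0.0
      vertex 14.5 14.5 27.5
    endloop
  endfacet
  facet normal 0.3471 0.8232 0.4492
    outer loop
      vertex 24.0 25.5 0.0
      vertex 15.7 29.0 0.0
      vertex 14.5 14.5 27.5
    endloop
  endfacet
  facet normal -0.2097 0.8687 0.4489
    outer loop
      vertex 15.7 29.0 0.0
      vertex 7.0 26.9 0.0
      vertex 14.5 14.5 27.5
    endloop
  endfacet
  facet normal -0.6752 0.5858 0.4483
    outer loop
      vertex 7.0 26.9 0.0
      vertex 1.1 20.1 0.0
      vertex 14.5 14.5 27.5
    endloop
  endfacet
  facet normal -0.8911 0.0701 0.4485
    outer loop
      vertex 1.1 20.1 0.0
      vertex 0.4 11.2 0.0
      vertex 14.5 14.5 27.5
    endloop
  endfacet
  facet normal -0.7673 -0.4584 0.4484
    outer loop
      vertex 0.4 11.2 0.0
      vertex 5.0 3.5 0.0
      vertex 14.5 14.5 27.5
    endloop
  endfacet
  facet normal -0.3471 -0.8232 0.4492
    outer loop
      vertex 5.0 3.5 0.0
      vertex 13.3 0.0 0.0
      vertex 14.5 14.5 27.5
    endloop
  endfacet
  facet normal 0.2097 -0.8687 0.4489
    outer loop
      vertex 13.3 0.0 0.0
      vertex 22.0 2.1 0.0
      vertex 14.5 14.5 27.5
    endloop
  endfacet
  facet normal 0.6752 -0.5858 0.4483
    outer loop
      vertex 22.0 2.1 0.0
      vertex 27.9 8.9 0.0
      vertex 14.5 14.5 27.5
    endloop
  endfacet
  facet normal 0.8911 -0.0701 0.4485
    outer loop
      vertex 27.9 8.9 0.0
      vertex 28.6 17.8 0.0
      vertex 14.5 14.5 27.5
    endloop
  endfacet
endsolid part

The G0 Z moves step by Δz≈4.6 mm. The G1 loops shrink linearly with z, so the solid tapers from its base footprint up to z≈27.5. Closing with a flat bottom cap and the tapered top and triangulating gives 18 facets — a regular 10-sided pyramid, base circumscribed radius ≈ 14.5 mm, apex at z ≈ 27.5 mm.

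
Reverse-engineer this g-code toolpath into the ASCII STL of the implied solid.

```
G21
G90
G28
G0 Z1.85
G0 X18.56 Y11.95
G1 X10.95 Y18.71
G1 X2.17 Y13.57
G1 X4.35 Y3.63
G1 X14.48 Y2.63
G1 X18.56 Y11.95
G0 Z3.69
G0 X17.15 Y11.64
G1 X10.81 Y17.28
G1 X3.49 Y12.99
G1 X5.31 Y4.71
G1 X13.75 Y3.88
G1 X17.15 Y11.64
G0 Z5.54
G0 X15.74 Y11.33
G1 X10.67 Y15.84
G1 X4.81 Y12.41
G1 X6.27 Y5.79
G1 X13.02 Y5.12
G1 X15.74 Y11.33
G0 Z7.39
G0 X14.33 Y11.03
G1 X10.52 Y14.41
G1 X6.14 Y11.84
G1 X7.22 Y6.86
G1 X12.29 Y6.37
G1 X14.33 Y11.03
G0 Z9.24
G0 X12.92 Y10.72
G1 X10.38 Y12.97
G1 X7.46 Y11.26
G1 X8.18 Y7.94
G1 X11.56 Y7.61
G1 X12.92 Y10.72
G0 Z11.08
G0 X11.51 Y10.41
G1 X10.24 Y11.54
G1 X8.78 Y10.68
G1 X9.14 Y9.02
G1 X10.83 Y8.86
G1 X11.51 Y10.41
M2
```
solid part
  facet normal 0.0000 0.0000 -1.0000
    outer loop
      vertex 0.85 14.15 0.00
      vertex 11.09 20.15 0.00
      vertex 19.97 12.26 0.00
    endloop
  endfacet
  facet normal 0.0000 0.0000 -1.0000
    outer loop
      vertex 3.39 2.55 0.00
      vertex 0.85 14.15 0.00
      vertex 19.97 12.26 0.00
    endloop
  endfacet
  facet normal 0.0000 0.0000 -1.0000
    outer loop
      vertex 15.21 1.39 0.00
      vertex 3.39 2.55 0.00
      vertex 19.97 12.26 0.00
    endloop
  endfacet
  facet normal 0.5615 0.6320 0.5342
    outer loop
      vertex 19.97 12.26 0.00
      vertex 11.09 20.15 0.00
      vertex 10.10 10.10 12.93
    endloop
  endfacet
  facet normal -0.4274 0.7294 0.5342
    outer loop
      vertex 11.09 20.15 0.00
      vertex 0.85 14.15 0.00
      vertex 10.10 10.10 12.93
    endloop
  endfacet
  facet normal -0.8258 -0.1808 0.5341
    outer loop
      vertex 0.85 14.15 0.00
      vertex 3.39 2.55 0.00
      vertex 10.10 10.10 12.93
    endloop
  endfacet
  facet normal -0.0826 -0.8414 0.5341
    outer loop
      vertex 3.39 2.55 0.00
      vertex 15.21 1.39 0.00
      vertex 10.10 10.10 12.93
    endloop
  endfacet
  facet normal 0.7743 -0.3391 0.5344
    outer loop
      vertex 15.21 1.39 0.00
      vertex 19.97 12.26 0.00
      vertex 10.10 10.10 12.93
    endloop
  endfacet
endsolid part

The G0 Z moves step by Δz≈1.85 mm. The G1 loops shrink linearly with z, so the solid tapers from its base footprint up to z≈12.9. Closing with a flat bottom cap and the tapered top and triangulating gives 8 facets — a regular 5-sided pyramid, base circumscribed radius ≈ 10.1 mm, apex at z ≈ 12.9 mm.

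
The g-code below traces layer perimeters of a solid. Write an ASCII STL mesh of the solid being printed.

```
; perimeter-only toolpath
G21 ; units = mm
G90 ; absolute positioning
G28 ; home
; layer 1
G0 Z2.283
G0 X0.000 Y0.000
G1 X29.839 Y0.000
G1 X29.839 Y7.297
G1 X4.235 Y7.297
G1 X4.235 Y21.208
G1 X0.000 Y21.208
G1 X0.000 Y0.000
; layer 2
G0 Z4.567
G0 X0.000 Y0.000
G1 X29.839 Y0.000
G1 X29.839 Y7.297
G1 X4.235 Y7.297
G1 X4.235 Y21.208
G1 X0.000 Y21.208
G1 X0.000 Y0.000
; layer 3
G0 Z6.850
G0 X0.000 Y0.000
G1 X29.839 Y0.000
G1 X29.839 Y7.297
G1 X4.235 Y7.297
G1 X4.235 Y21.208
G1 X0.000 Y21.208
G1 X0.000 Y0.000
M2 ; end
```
solid part
  facet normal 0.0000 0.0000 -1.0000
    outer loop
      vertex 29.839 7.297 0.000
      vertex 29.839 0.000 0.000
      vertex 0.000 0.000 0.000
    endloop
  endfacet
  facet normal 0.0000 0.0000 -1.0000
    outer loop
      vertex 4.235 7.297 0.000
      vertex 29.839 7.297 0.000
      vertex 0.000 0.000 0.000
    endloop
  endfacet
  facet normal 0.0000 0.0000 -1.0000
    outer loop
      vertex 4.235 21.208 0.000
      vertex 4.235 7.297 0.000
      vertex 0.000 0.000 0.000
    endloop
  endfacet
  facet normal 0.0000 0.0000 -1.0000
    outer loop
      vertex 0.000 21.208 0.000
      vertex 4.235 21.208 0.000
      vertex 0.000 0.000 0.000
    endloop
  endfacet
  facet normal 0.0000 0.0000 1.0000
    outer loop
      vertex 0.000 0.000 6.850
      vertex 29.839 0.000 6.850
      vertex 29.839 7.297 6.850
    endloop
  endfacet
  facet normal 0.0000 0.0000 1.0000
    outer loop
      vertex 0.000 0.000 6.850
      vertex 29.839 7.297 6.850
      vertex 4.235 7.297 6.850
    endloop
  endfacet
  facet normal 0.0000 0.0000 1.0000
    outer loop
      vertex 0.000 0.000 6.850
      vertex 4.235 7.297 6.850
      vertex 4.235 21.208 6.850
    endloop
  endfacet
  facet normal 0.0000 0.0000 1.0000
    outer loop
      vertex 0.000 0.000 6.850
      vertex 4.235 21.208 6.850
      vertex 0.000 21.208 6.850
    endloop
  endfacet
  facet normal 0.0000 -1.0000 0.0000
    outer loop
      vertex 0.000 0.000 0.000
      vertex 29.839 0.000 0.000
      vertex 29.839 0.000 6.850
    endloop
  endfacet
  facet normal 0.0000 -1.0000 0.0000
    outer loop
      vertex 0.000 0.000 0.000
      vertex 29.839 0.000 6.850
      vertex 0.000 0.000 6.850
    endloop
  endfacet
  facet normal 1.0000 0.0000 0.0000
    outer loop
      vertex 29.839 0.000 0.000
      vertex 29.839 7.297 0.000
      vertex 29.839 7.297 6.850
    endloop
  endfacet
  facet normal 1.0000 0.0000 0.0000
    outer loop
      vertex 29.839 0.000 0.000
      vertex 29.839 7.297 6.850
      vertex 29.839 0.000 6.850
    endloop
  endfacet
  facet normal 0.0000 1.0000 0.0000
    outer loop
      vertex 29.839 7.297 0.000
      vertex 4.235 7.297 0.000
      vertex 4.235 7.297 6.850
    endloop
  endfacet
  facet normal 0.0000 1.0000 0.0000
    outer loop
      vertex 29.839 7.297 0.000
      vertex 4.235 7.297 6.850
      vertex 29.839 7.297 6.850
    endloop
  endfacet
  facet normal 1.0000 0.0000 0.0000
    outer loop
      vertex 4.235 7.297 0.000
      vertex 4.235 21.208 0.000
      vertex 4.235 21.208 6.850
    endloop
  endfacet
  facet normal 1.0000 0.0000 0.0000
    outer loop
      vertex 4.235 7.297 0.000
      vertex 4.235 21.208 6.850
      vertex 4.235 7.297 6.850
    endloop
  endfacet
  facet normal 0.0000 1.0000 0.0000
    outer loop
      vertex 4.235 21.208 0.000
      vertex 0.000 21.208 0.000
      vertex 0.000 21.208 6.850
    endloop
  endfacet
  facet normal 0.0000 1.0000 0.0000
    outer loop
      vertex 4.235 21.208 0.000
      vertex 0.000 21.208 6.850
      vertex 4.235 21.208 6.850
    endloop
  endfacet
  facet normal -1.0000 0.0000 0.0000
    outer loop
      vertex 0.000 21.208 0.000
      vertex 0.000 0.000 0.000
      vertex 0.000 0.000 6.850
    endloop
  endfacet
  facet normal -1.0000 0.0000 0.0000
    outer loop
      vertex 0.000 21.208 0.000
      vertex 0.000 0.000 6.850
      vertex 0.000 21.208 6.850
    endloop
  endfacet
endsolid part

The G0 Z moves step by Δz≈2.283 mm. Every layer's G1 loop is the same polygon, so the solid is a straight extrusion of it from z=0 to z≈6.85. Closing with flat bottom and top caps and triangulating gives 20 facets — an L-shaped prism: outer 29.8 × 21.2 mm, arm thicknesses ≈ 7.3 mm (horizontal) and 4.24 mm (vertical), extruded 6.85 mm in z.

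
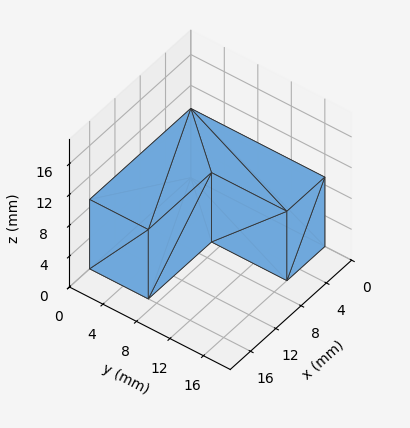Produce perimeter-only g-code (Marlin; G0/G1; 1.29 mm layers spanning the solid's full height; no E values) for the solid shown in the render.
Reading the render: the shape is an L-shaped prism: outer 16 × 16 mm, arm thicknesses ≈ 7 mm (horizontal) and 6 mm (vertical), extruded 9 mm in z (dimensions read to the nearest mm from the axis ticks). For the g-code, the solid's height is divided into equal slices at the stated Δz and each level perimeter traced with G1 moves after a G0 lift.

; perimeter-only toolpath
G21 ; units = mm
G90 ; absolute positioning
G28 ; home
; layer 1
G0 Z1.29
G0 X0.00 Y0.00
G1 X16.00 Y0.00
G1 X16.00 Y7.00
G1 X6.00 Y7.00
G1 X6.00 Y16.00
G1 X0.00 Y16.00
G1 X0.00 Y0.00
; layer 2
G0 Z2.57
G0 X0.00 Y0.00
G1 X16.00 Y0.00
G1 X16.00 Y7.00
G1 X6.00 Y7.00
G1 X6.00 Y16.00
G1 X0.00 Y16.00
G1 X0.00 Y0.00
; layer 3
G0 Z3.86
G0 X0.00 Y0.00
G1 X16.00 Y0.00
G1 X16.00 Y7.00
G1 X6.00 Y7.00
G1 X6.00 Y16.00
G1 X0.00 Y16.00
G1 X0.00 Y0.00
; layer 4
G0 Z5.14
G0 X0.00 Y0.00
G1 X16.00 Y0.00
G1 X16.00 Y7.00
G1 X6.00 Y7.00
G1 X6.00 Y16.00
G1 X0.00 Y16.00
G1 X0.00 Y0.00
; layer 5
G0 Z6.43
G0 X0.00 Y0.00
G1 X16.00 Y0.00
G1 X16.00 Y7.00
G1 X6.00 Y7.00
G1 X6.00 Y16.00
G1 X0.00 Y16.00
G1 X0.00 Y0.00
; layer 6
G0 Z7.71
G0 X0.00 Y0.00
G1 X16.00 Y0.00
G1 X16.00 Y7.00
G1 X6.00 Y7.00
G1 X6.00 Y16.00
G1 X0.00 Y16.00
G1 X0.00 Y0.00
; layer 7
G0 Z9.00
G0 X0.00 Y0.00
G1 X16.00 Y0.00
G1 X16.00 Y7.00
G1 X6.00 Y7.00
G1 X6.00 Y16.00
G1 X0.00 Y16.00
G1 X0.00 Y0.00
M2 ; end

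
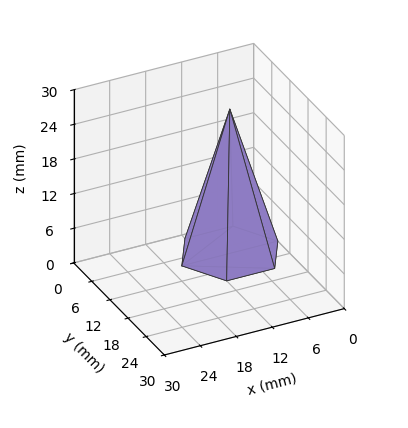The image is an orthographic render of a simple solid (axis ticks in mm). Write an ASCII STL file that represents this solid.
Reading the render: the shape is a regular 6-sided pyramid, base circumscribed radius ≈ 8 mm, apex at z ≈ 25 mm (dimensions read to the nearest mm from the axis ticks). For the STL, each face is triangulated and given an outward normal.

solid part
  facet normal 0.0000 0.0000 -1.0000
    outer loop
      vertex 4.0 14.9 0.0
      vertex 12.0 14.9 0.0
      vertex 16.0 8.0 0.0
    endloop
  endfacet
  facet normal 0.0000 0.0000 -1.0000
    outer loop
      vertex 0.0 8.0 0.0
      vertex 4.0 14.9 0.0
      vertex 16.0 8.0 0.0
    endloop
  endfacet
  facet normal 0.0000 0.0000 -1.0000
    outer loop
      vertex 4.0 1.1 0.0
      vertex 0.0 8.0 0.0
      vertex 16.0 8.0 0.0
    endloop
  endfacet
  facet normal 0.0000 0.0000 -1.0000
    outer loop
      vertex 12.0 1.1 0.0
      vertex 4.0 1.1 0.0
      vertex 16.0 8.0 0.0
    endloop
  endfacet
  facet normal 0.8338 0.4833 0.2668
    outer loop
      vertex 16.0 8.0 0.0
      vertex 12.0 14.9 0.0
      vertex 8.0 8.0 25.0
    endloop
  endfacet
  facet normal 0.0000 0.9640 0.2661
    outer loop
      vertex 12.0 14.9 0.0
      vertex 4.0 14.9 0.0
      vertex 8.0 8.0 25.0
    endloop
  endfacet
  facet normal -0.8338 0.4833 0.2668
    outer loop
      vertex 4.0 14.9 0.0
      vertex 0.0 8.0 0.0
      vertex 8.0 8.0 25.0
    endloop
  endfacet
  facet normal -0.8338 -0.4833 0.2668
    outer loop
      vertex 0.0 8.0 0.0
      vertex 4.0 1.1 0.0
      vertex 8.0 8.0 25.0
    endloop
  endfacet
  facet normal 0.0000 -0.9640 0.2661
    outer loop
      vertex 4.0 1.1 0.0
      vertex 12.0 1.1 0.0
      vertex 8.0 8.0 25.0
    endloop
  endfacet
  facet normal 0.8338 -0.4833 0.2668
    outer loop
      vertex 12.0 1.1 0.0
      vertex 16.0 8.0 0.0
      vertex 8.0 8.0 25.0
    endloop
  endfacet
endsolid part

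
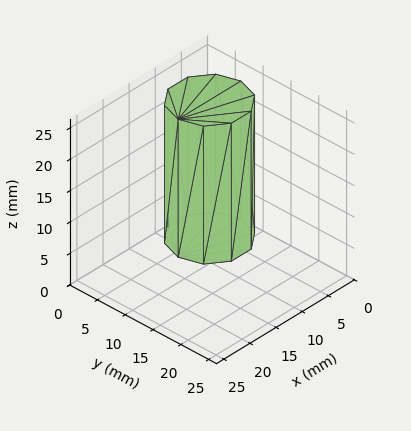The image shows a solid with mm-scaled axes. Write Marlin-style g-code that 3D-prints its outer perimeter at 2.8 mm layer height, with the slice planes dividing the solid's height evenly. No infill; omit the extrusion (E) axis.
Reading the render: the shape is a regular 10-sided prism (a cylinder approximated with 10 flat sides), circumscribed radius ≈ 6 mm, height ≈ 22 mm (dimensions read to the nearest mm from the axis ticks). For the g-code, the solid's height is divided into equal slices at the stated Δz and each level perimeter traced with G1 moves after a G0 lift.

; perimeter-only toolpath
G21 ; units = mm
G90 ; absolute positioning
G28 ; home
; layer 1
G0 Z2.8
G0 X12.0 Y6.0
G1 X10.9 Y9.5
G1 X7.9 Y11.7
G1 X4.1 Y11.7
G1 X1.1 Y9.5
G1 X0.0 Y6.0
G1 X1.1 Y2.5
G1 X4.1 Y0.3
G1 X7.9 Y0.3
G1 X10.9 Y2.5
G1 X12.0 Y6.0
; layer 2
G0 Z5.5
G0 X12.0 Y6.0
G1 X10.9 Y9.5
G1 X7.9 Y11.7
G1 X4.1 Y11.7
G1 X1.1 Y9.5
G1 X0.0 Y6.0
G1 X1.1 Y2.5
G1 X4.1 Y0.3
G1 X7.9 Y0.3
G1 X10.9 Y2.5
G1 X12.0 Y6.0
; layer 3
G0 Z8.2
G0 X12.0 Y6.0
G1 X10.9 Y9.5
G1 X7.9 Y11.7
G1 X4.1 Y11.7
G1 X1.1 Y9.5
G1 X0.0 Y6.0
G1 X1.1 Y2.5
G1 X4.1 Y0.3
G1 X7.9 Y0.3
G1 X10.9 Y2.5
G1 X12.0 Y6.0
; layer 4
G0 Z11.0
G0 X12.0 Y6.0
G1 X10.9 Y9.5
G1 X7.9 Y11.7
G1 X4.1 Y11.7
G1 X1.1 Y9.5
G1 X0.0 Y6.0
G1 X1.1 Y2.5
G1 X4.1 Y0.3
G1 X7.9 Y0.3
G1 X10.9 Y2.5
G1 X12.0 Y6.0
; layer 5
G0 Z13.8
G0 X12.0 Y6.0
G1 X10.9 Y9.5
G1 X7.9 Y11.7
G1 X4.1 Y11.7
G1 X1.1 Y9.5
G1 X0.0 Y6.0
G1 X1.1 Y2.5
G1 X4.1 Y0.3
G1 X7.9 Y0.3
G1 X10.9 Y2.5
G1 X12.0 Y6.0
; layer 6
G0 Z16.5
G0 X12.0 Y6.0
G1 X10.9 Y9.5
G1 X7.9 Y11.7
G1 X4.1 Y11.7
G1 X1.1 Y9.5
G1 X0.0 Y6.0
G1 X1.1 Y2.5
G1 X4.1 Y0.3
G1 X7.9 Y0.3
G1 X10.9 Y2.5
G1 X12.0 Y6.0
; layer 7
G0 Z19.2
G0 X12.0 Y6.0
G1 X10.9 Y9.5
G1 X7.9 Y11.7
G1 X4.1 Y11.7
G1 X1.1 Y9.5
G1 X0.0 Y6.0
G1 X1.1 Y2.5
G1 X4.1 Y0.3
G1 X7.9 Y0.3
G1 X10.9 Y2.5
G1 X12.0 Y6.0
; layer 8
G0 Z22.0
G0 X12.0 Y6.0
G1 X10.9 Y9.5
G1 X7.9 Y11.7
G1 X4.1 Y11.7
G1 X1.1 Y9.5
G1 X0.0 Y6.0
G1 X1.1 Y2.5
G1 X4.1 Y0.3
G1 X7.9 Y0.3
G1 X10.9 Y2.5
G1 X12.0 Y6.0
M2 ; end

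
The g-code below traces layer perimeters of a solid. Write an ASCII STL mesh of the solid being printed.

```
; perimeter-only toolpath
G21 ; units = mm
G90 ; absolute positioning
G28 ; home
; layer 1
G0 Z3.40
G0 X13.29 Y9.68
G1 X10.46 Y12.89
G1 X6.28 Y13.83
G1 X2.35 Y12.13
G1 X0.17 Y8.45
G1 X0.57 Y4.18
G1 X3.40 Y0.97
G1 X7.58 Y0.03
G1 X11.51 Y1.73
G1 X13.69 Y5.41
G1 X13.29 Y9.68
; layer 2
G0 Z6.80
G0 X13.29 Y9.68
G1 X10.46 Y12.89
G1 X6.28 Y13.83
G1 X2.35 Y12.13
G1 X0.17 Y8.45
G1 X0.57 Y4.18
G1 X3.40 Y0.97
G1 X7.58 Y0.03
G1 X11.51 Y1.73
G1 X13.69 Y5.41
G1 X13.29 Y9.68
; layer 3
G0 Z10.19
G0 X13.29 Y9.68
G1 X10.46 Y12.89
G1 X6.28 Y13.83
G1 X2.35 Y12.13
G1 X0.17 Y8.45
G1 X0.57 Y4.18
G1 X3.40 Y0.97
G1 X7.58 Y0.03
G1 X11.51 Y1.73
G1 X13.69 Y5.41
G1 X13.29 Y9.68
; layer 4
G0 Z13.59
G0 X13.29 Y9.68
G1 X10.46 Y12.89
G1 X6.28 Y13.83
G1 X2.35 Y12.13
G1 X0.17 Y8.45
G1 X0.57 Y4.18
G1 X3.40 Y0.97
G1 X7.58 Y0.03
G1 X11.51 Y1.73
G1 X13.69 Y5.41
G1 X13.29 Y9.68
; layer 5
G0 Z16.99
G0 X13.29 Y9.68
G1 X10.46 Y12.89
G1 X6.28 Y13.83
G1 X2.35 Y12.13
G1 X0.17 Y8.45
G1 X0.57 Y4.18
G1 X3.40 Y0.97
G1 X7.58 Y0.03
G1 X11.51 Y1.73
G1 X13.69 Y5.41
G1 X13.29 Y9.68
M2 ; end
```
solid part
  facet normal 0.0000 0.0000 -1.0000
    outer loop
      vertex 6.28 13.83 0.00
      vertex 10.46 12.89 0.00
      vertex 13.29 9.68 0.00
    endloop
  endfacet
  facet normal 0.0000 0.0000 -1.0000
    outer loop
      vertex 2.35 12.13 0.00
      vertex 6.28 13.83 0.00
      vertex 13.29 9.68 0.00
    endloop
  endfacet
  facet normal 0.0000 0.0000 -1.0000
    outer loop
      vertex 0.17 8.45 0.00
      vertex 2.35 12.13 0.00
      vertex 13.29 9.68 0.00
    endloop
  endfacet
  facet normal 0.0000 0.0000 -1.0000
    outer loop
      vertex 0.57 4.18 0.00
      vertex 0.17 8.45 0.00
      vertex 13.29 9.68 0.00
    endloop
  endfacet
  facet normal 0.0000 0.0000 -1.0000
    outer loop
      vertex 3.40 0.97 0.00
      vertex 0.57 4.18 0.00
      vertex 13.29 9.68 0.00
    endloop
  endfacet
  facet normal 0.0000 0.0000 -1.0000
    outer loop
      vertex 7.58 0.03 0.00
      vertex 3.40 0.97 0.00
      vertex 13.29 9.68 0.00
    endloop
  endfacet
  facet normal 0.0000 0.0000 -1.0000
    outer loop
      vertex 11.51 1.73 0.00
      vertex 7.58 0.03 0.00
      vertex 13.29 9.68 0.00
    endloop
  endfacet
  facet normal 0.0000 0.0000 -1.0000
    outer loop
      vertex 13.69 5.41 0.00
      vertex 11.51 1.73 0.00
      vertex 13.29 9.68 0.00
    endloop
  endfacet
  facet normal 0.0000 0.0000 1.0000
    outer loop
      vertex 13.29 9.68 16.99
      vertex 10.46 12.89 16.99
      vertex 6.28 13.83 16.99
    endloop
  endfacet
  facet normal 0.0000 0.0000 1.0000
    outer loop
      vertex 13.29 9.68 16.99
      vertex 6.28 13.83 16.99
      vertex 2.35 12.13 16.99
    endloop
  endfacet
  facet normal 0.0000 0.0000 1.0000
    outer loop
      vertex 13.29 9.68 16.99
      vertex 2.35 12.13 16.99
      vertex 0.17 8.45 16.99
    endloop
  endfacet
  facet normal 0.0000 0.0000 1.0000
    outer loop
      vertex 13.29 9.68 16.99
      vertex 0.17 8.45 16.99
      vertex 0.57 4.18 16.99
    endloop
  endfacet
  facet normal 0.0000 0.0000 1.0000
    outer loop
      vertex 13.29 9.68 16.99
      vertex 0.57 4.18 16.99
      vertex 3.40 0.97 16.99
    endloop
  endfacet
  facet normal 0.0000 0.0000 1.0000
    outer loop
      vertex 13.29 9.68 16.99
      vertex 3.40 0.97 16.99
      vertex 7.58 0.03 16.99
    endloop
  endfacet
  facet normal 0.0000 0.0000 1.0000
    outer loop
      vertex 13.29 9.68 16.99
      vertex 7.58 0.03 16.99
      vertex 11.51 1.73 16.99
    endloop
  endfacet
  facet normal 0.0000 0.0000 1.0000
    outer loop
      vertex 13.29 9.68 16.99
      vertex 11.51 1.73 16.99
      vertex 13.69 5.41 16.99
    endloop
  endfacet
  facet normal 0.7501 0.6613 0.0000
    outer loop
      vertex 13.29 9.68 0.00
      vertex 10.46 12.89 0.00
      vertex 10.46 12.89 16.99
    endloop
  endfacet
  facet normal 0.7501 0.6613 0.0000
    outer loop
      vertex 13.29 9.68 0.00
      vertex 10.46 12.89 16.99
      vertex 13.29 9.68 16.99
    endloop
  endfacet
  facet normal 0.2194 0.9756 0.0000
    outer loop
      vertex 10.46 12.89 0.00
      vertex 6.28 13.83 0.00
      vertex 6.28 13.83 16.99
    endloop
  endfacet
  facet normal 0.2194 0.9756 0.0000
    outer loop
      vertex 10.46 12.89 0.00
      vertex 6.28 13.83 16.99
      vertex 10.46 12.89 16.99
    endloop
  endfacet
  facet normal -0.3970 0.9178 0.0000
    outer loop
      vertex 6.28 13.83 0.00
      vertex 2.35 12.13 0.00
      vertex 2.35 12.13 16.99
    endloop
  endfacet
  facet normal -0.3970 0.9178 0.0000
    outer loop
      vertex 6.28 13.83 0.00
      vertex 2.35 12.13 16.99
      vertex 6.28 13.83 16.99
    endloop
  endfacet
  facet normal -0.8604 0.5097 0.0000
    outer loop
      vertex 2.35 12.13 0.00
      vertex 0.17 8.45 0.00
      vertex 0.17 8.45 16.99
    endloop
  endfacet
  facet normal -0.8604 0.5097 0.0000
    outer loop
      vertex 2.35 12.13 0.00
      vertex 0.17 8.45 16.99
      vertex 2.35 12.13 16.99
    endloop
  endfacet
  facet normal -0.9956 -0.0933 0.0000
    outer loop
      vertex 0.17 8.45 0.00
      vertex 0.57 4.18 0.00
      vertex 0.57 4.18 16.99
    endloop
  endfacet
  facet normal -0.9956 -0.0933 0.0000
    outer loop
      vertex 0.17 8.45 0.00
      vertex 0.57 4.18 16.99
      vertex 0.17 8.45 16.99
    endloop
  endfacet
  facet normal -0.7501 -0.6613 0.0000
    outer loop
      vertex 0.57 4.18 0.00
      vertex 3.40 0.97 0.00
      vertex 3.40 0.97 16.99
    endloop
  endfacet
  facet normal -0.7501 -0.6613 0.0000
    outer loop
      vertex 0.57 4.18 0.00
      vertex 3.40 0.97 16.99
      vertex 0.57 4.18 16.99
    endloop
  endfacet
  facet normal -0.2194 -0.9756 0.0000
    outer loop
      vertex 3.40 0.97 0.00
      vertex 7.58 0.03 0.00
      vertex 7.58 0.03 16.99
    endloop
  endfacet
  facet normal -0.2194 -0.9756 0.0000
    outer loop
      vertex 3.40 0.97 0.00
      vertex 7.58 0.03 16.99
      vertex 3.40 0.97 16.99
    endloop
  endfacet
  facet normal 0.3970 -0.9178 0.0000
    outer loop
      vertex 7.58 0.03 0.00
      vertex 11.51 1.73 0.00
      vertex 11.51 1.73 16.99
    endloop
  endfacet
  facet normal 0.3970 -0.9178 0.0000
    outer loop
      vertex 7.58 0.03 0.00
      vertex 11.51 1.73 16.99
      vertex 7.58 0.03 16.99
    endloop
  endfacet
  facet normal 0.8604 -0.5097 0.0000
    outer loop
      vertex 11.51 1.73 0.00
      vertex 13.69 5.41 0.00
      vertex 13.69 5.41 16.99
    endloop
  endfacet
  facet normal 0.8604 -0.5097 0.0000
    outer loop
      vertex 11.51 1.73 0.00
      vertex 13.69 5.41 16.99
      vertex 11.51 1.73 16.99
    endloop
  endfacet
  facet normal 0.9956 0.0933 0.0000
    outer loop
      vertex 13.69 5.41 0.00
      vertex 13.29 9.68 0.00
      vertex 13.29 9.68 16.99
    endloop
  endfacet
  facet normal 0.9956 0.0933 0.0000
    outer loop
      vertex 13.69 5.41 0.00
      vertex 13.29 9.68 16.99
      vertex 13.69 5.41 16.99
    endloop
  endfacet
endsolid part

The G0 Z moves step by Δz≈3.40 mm. Every layer's G1 loop is the same polygon, so the solid is a straight extrusion of it from z=0 to z≈17. Closing with flat bottom and top caps and triangulating gives 36 facets — a regular 10-sided prism (a cylinder approximated with 10 flat sides), circumscribed radius ≈ 6.93 mm, height ≈ 17 mm.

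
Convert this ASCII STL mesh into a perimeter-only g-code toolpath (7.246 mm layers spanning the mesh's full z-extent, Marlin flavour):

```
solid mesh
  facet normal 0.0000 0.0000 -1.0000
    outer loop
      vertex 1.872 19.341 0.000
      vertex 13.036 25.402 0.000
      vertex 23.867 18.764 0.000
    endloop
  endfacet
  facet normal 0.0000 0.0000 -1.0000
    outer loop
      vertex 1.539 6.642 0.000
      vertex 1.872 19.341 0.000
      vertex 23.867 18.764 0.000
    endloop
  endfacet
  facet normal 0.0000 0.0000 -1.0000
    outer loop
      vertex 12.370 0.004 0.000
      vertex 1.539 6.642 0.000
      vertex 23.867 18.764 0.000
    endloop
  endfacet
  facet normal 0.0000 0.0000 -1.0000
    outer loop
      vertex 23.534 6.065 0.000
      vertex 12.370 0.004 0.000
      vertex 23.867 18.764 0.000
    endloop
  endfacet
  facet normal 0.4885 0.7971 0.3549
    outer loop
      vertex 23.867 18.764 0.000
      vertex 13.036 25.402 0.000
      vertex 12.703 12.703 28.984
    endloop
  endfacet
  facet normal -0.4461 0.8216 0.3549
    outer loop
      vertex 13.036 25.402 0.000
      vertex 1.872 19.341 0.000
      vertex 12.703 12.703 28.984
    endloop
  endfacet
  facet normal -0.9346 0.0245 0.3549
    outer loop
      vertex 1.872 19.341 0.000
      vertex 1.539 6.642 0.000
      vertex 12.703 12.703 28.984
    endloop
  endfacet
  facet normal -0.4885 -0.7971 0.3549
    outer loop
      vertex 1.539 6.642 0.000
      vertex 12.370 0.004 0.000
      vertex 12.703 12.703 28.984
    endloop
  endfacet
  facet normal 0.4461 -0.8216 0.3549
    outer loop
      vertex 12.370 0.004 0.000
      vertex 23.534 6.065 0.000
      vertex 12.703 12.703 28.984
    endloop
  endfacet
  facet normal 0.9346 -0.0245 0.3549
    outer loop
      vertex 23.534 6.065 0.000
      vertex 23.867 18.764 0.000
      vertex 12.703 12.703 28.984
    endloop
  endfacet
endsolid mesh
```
; perimeter-only toolpath
G21 ; units = mm
G90 ; absolute positioning
G28 ; home
; layer 1
G0 Z7.246
G0 X21.076 Y17.249
G1 X12.953 Y22.227
G1 X4.580 Y17.681
G1 X4.330 Y8.157
G1 X12.453 Y3.179
G1 X20.826 Y7.724
G1 X21.076 Y17.249
; layer 2
G0 Z14.492
G0 X18.285 Y15.733
G1 X12.869 Y19.053
G1 X7.287 Y16.022
G1 X7.121 Y9.672
G1 X12.537 Y6.353
G1 X18.118 Y9.384
G1 X18.285 Y15.733
; layer 3
G0 Z21.738
G0 X15.494 Y14.218
G1 X12.786 Y15.878
G1 X9.995 Y14.363
G1 X9.912 Y11.188
G1 X12.620 Y9.528
G1 X15.411 Y11.043
G1 X15.494 Y14.218
M2 ; end

The solid is a regular 6-sided pyramid, base circumscribed radius ≈ 12.7 mm, apex at z ≈ 29 mm. Slicing at Δz = 7.246 mm — 4 equal slices spanning the solid's height, so layer i sits at z = i·h/4 — gives 3 non-empty perimeters. Each is a 6-segment closed polygon; G0 lifts to the layer z and rapids to the start vertex, then G1 traces the edges. The cross-section shrinks linearly with z (the slice at the apex is degenerate and omitted).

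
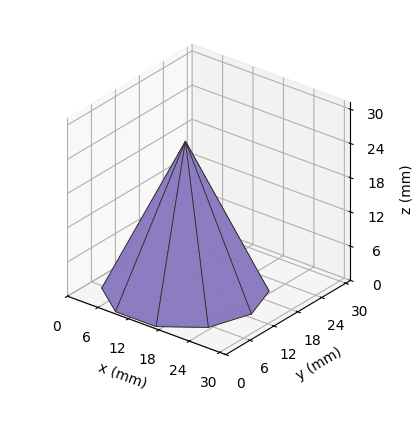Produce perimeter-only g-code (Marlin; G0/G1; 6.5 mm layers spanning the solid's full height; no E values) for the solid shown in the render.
Reading the render: the shape is a regular 10-sided pyramid, base circumscribed radius ≈ 13 mm, apex at z ≈ 26 mm (dimensions read to the nearest mm from the axis ticks). For the g-code, the solid's height is divided into equal slices at the stated Δz and each level perimeter traced with G1 moves after a G0 lift.

; perimeter-only toolpath
G21 ; units = mm
G90 ; absolute positioning
G28 ; home
; layer 1
G0 Z6.5
G0 X22.8 Y13.0
G1 X20.9 Y18.7
G1 X16.0 Y22.3
G1 X10.0 Y22.3
G1 X5.1 Y18.7
G1 X3.2 Y13.0
G1 X5.1 Y7.3
G1 X10.0 Y3.7
G1 X16.0 Y3.7
G1 X20.9 Y7.3
G1 X22.8 Y13.0
; layer 2
G0 Z13.0
G0 X19.5 Y13.0
G1 X18.2 Y16.8
G1 X15.0 Y19.2
G1 X11.0 Y19.2
G1 X7.8 Y16.8
G1 X6.5 Y13.0
G1 X7.8 Y9.2
G1 X11.0 Y6.8
G1 X15.0 Y6.8
G1 X18.2 Y9.2
G1 X19.5 Y13.0
; layer 3
G0 Z19.5
G0 X16.2 Y13.0
G1 X15.6 Y14.9
G1 X14.0 Y16.1
G1 X12.0 Y16.1
G1 X10.4 Y14.9
G1 X9.8 Y13.0
G1 X10.4 Y11.1
G1 X12.0 Y9.9
G1 X14.0 Y9.9
G1 X15.6 Y11.1
G1 X16.2 Y13.0
M2 ; end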